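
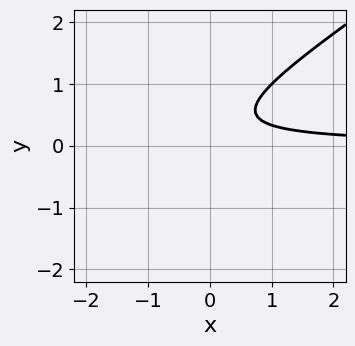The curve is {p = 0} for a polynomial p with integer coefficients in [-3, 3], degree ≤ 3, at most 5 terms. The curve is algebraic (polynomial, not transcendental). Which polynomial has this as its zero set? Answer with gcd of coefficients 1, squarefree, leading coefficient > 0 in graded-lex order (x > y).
1. Degree: no degree-1 curve has this shape, so deg p = 2.
2. Checking where it meets the axes: it misses every integer gridline on the x-axis; no y-intercept at any integer in the box.
3. Putting this together gives p.

2*x*y - 3*y^2 + 2*y - 1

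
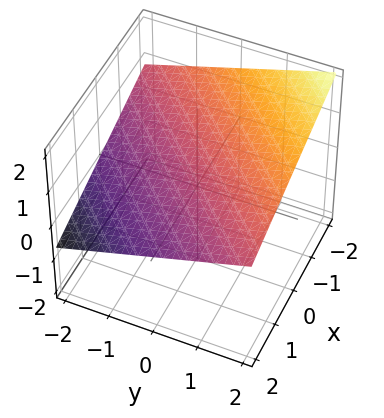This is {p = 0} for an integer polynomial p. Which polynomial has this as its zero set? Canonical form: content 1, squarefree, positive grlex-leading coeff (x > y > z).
x - y + 3*z - 2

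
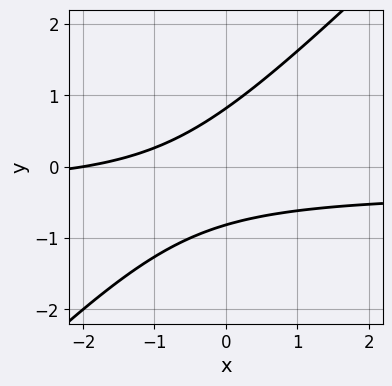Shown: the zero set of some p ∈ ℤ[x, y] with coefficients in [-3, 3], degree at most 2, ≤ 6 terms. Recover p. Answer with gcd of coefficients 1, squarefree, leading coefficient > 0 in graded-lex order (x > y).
First, deg p = 2. No degree-1 curve has this shape.
Next, observable constraints: one x-axis crossing is at x = -2.
Finally, putting this together gives p.

3*x*y - 3*y^2 + x + 2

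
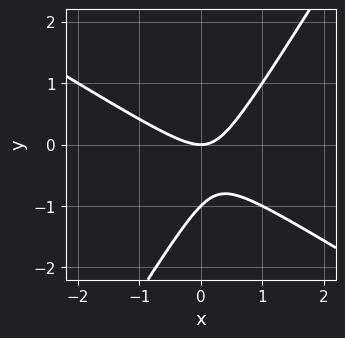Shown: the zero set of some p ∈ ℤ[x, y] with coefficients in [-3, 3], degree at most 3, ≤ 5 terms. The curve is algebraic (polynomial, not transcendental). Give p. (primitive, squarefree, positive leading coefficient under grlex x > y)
The degree is 2 — a generic line meets the curve in up to 2 points.
Observable constraints: it meets the x-axis at x = 0 (among the integer gridlines); the y-axis gridline crossings are at y ∈ {-1, 0}.
These observations pin down the coefficients.

x^2 + x*y - y^2 - y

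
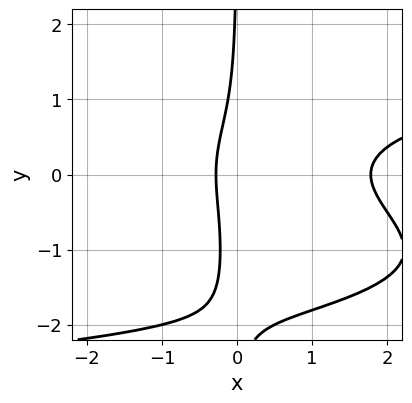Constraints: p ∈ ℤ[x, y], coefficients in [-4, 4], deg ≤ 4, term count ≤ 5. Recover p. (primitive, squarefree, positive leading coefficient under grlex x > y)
First, deg p = 4. The shape is more complex than any degree-3 curve.
Then, from the axis intercepts and sections: no y-intercept at any integer in the box.
Finally, solving for integer coefficients yields p as stated.

2*x*y^3 + 3*x*y^2 - 2*x^2 + 3*x + 1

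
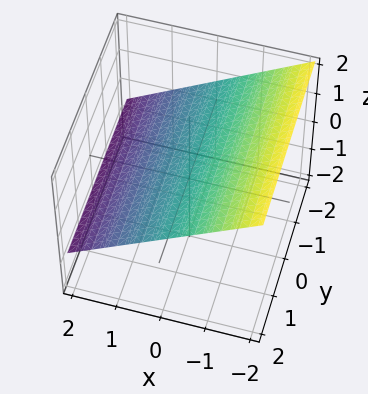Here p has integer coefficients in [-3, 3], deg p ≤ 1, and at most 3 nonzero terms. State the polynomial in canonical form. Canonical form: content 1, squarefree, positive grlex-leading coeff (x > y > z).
2*x + 3*z - 2

1. Degree: the surface is flat (a plane), so deg p = 1.
2. Reading off the gridlines: one x-axis crossing is at x = 1; the surface avoids every integer y-axis point in the box.
3. Solving for integer coefficients yields p as stated.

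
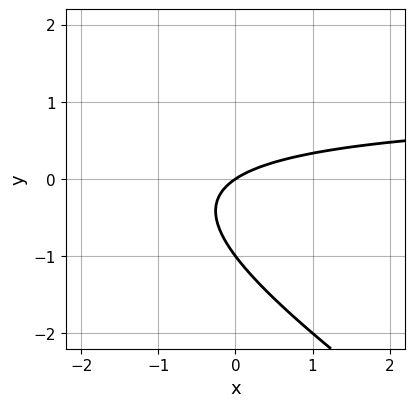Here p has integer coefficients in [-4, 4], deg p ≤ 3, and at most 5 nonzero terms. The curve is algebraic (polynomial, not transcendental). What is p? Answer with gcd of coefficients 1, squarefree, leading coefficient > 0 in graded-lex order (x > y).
deg p = 2.
Observable constraints: it meets the x-axis at x = 0 (among the integer gridlines); the y-axis gridline crossings are at y ∈ {-1, 0}.
Assembling these constraints gives the stated polynomial.

2*x*y + 3*y^2 - 2*x + 3*y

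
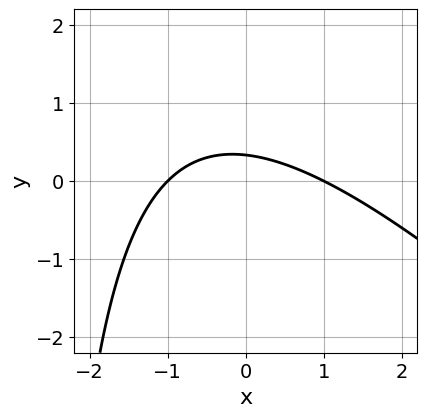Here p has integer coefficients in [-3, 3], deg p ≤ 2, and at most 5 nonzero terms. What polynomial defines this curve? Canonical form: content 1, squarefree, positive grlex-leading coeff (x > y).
x^2 + x*y + 3*y - 1

First, deg p = 2.
Next, from the axis intercepts and sections: the x-axis gridline crossings are at x ∈ {-1, 1}.
Finally, matching integer coefficients to the picture gives p.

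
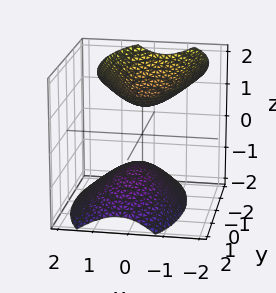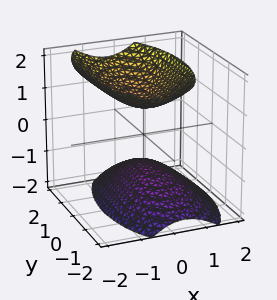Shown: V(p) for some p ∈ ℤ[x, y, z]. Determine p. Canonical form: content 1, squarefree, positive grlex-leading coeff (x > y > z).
There are 2 components. Treating them together as one polynomial.
The degree is 2 — the shape is more complex than any degree-1 surface.
From the axis intercepts and sections: the z-axis gridline crossings are at z ∈ {-1, 1}; no y-intercept at any integer in the box; it misses every integer gridline on the x-axis.
Together with the visible shape, these determine p as stated.

3*x^2 + x*z + y^2 - 2*z^2 + 2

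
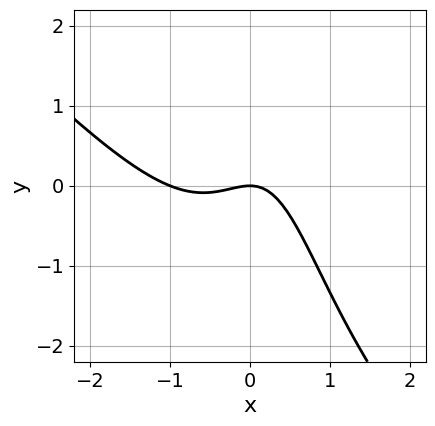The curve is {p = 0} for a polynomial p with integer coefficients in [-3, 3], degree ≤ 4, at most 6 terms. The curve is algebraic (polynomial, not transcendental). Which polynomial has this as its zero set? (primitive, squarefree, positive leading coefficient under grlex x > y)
2*x^3 + 2*x^2*y + 2*x^2 - x*y + 2*y

1. The degree is 3 — the shape is more complex than any degree-2 curve.
2. Checking where it meets the axes: among the integer gridlines, it crosses the x-axis at x ∈ {-1, 0}; it meets the y-axis at y = 0 (among the integer gridlines).
3. These observations pin down the coefficients.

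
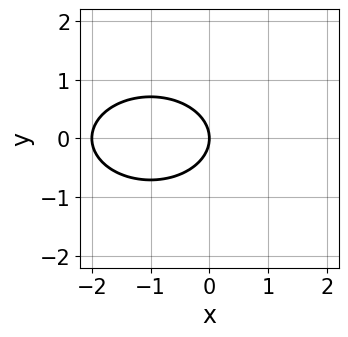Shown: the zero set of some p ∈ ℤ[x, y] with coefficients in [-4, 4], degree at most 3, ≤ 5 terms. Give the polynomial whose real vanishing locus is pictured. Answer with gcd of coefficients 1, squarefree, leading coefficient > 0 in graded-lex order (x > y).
x^2 + 2*y^2 + 2*x

First, deg p = 2. A generic line meets the curve in up to 2 points.
Then, symmetries: the y ↦ −y reflection is a symmetry, so y appears only in even powers.
Then, checking where it meets the axes: one y-axis crossing is at y = 0; the x-axis gridline crossings are at x ∈ {-2, 0}.
Finally, putting this together gives p.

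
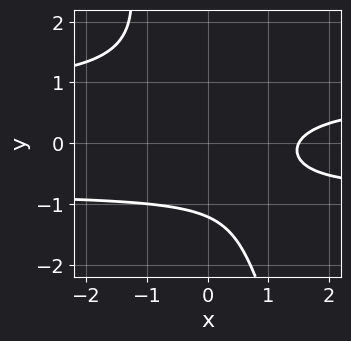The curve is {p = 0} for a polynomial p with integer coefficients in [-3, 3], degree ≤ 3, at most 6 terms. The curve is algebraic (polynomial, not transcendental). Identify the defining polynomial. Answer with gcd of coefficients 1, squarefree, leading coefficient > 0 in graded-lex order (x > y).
3*x*y^2 + y^3 - 2*x + y + 3

(a) Degree: a generic line meets the curve in up to 3 points, so deg p = 3.
(b) Putting this together gives p.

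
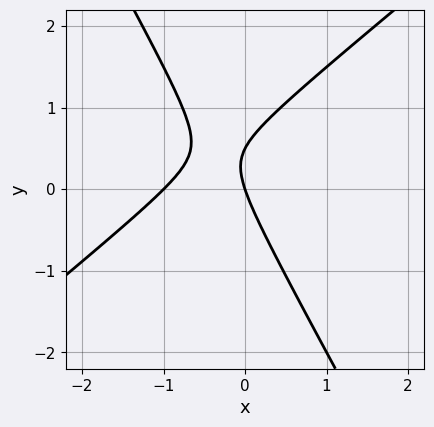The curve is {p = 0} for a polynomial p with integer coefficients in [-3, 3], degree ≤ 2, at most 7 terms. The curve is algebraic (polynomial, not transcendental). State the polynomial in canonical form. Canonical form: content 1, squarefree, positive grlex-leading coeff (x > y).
3*x^2 - 2*x*y - 2*y^2 + 3*x + y

Degree: the shape is more complex than any degree-1 curve, so deg p = 2.
Observable constraints: among the integer gridlines, it crosses the x-axis at x ∈ {-1, 0}; one y-axis crossing is at y = 0.
The integer polynomial consistent with all of this is the stated p.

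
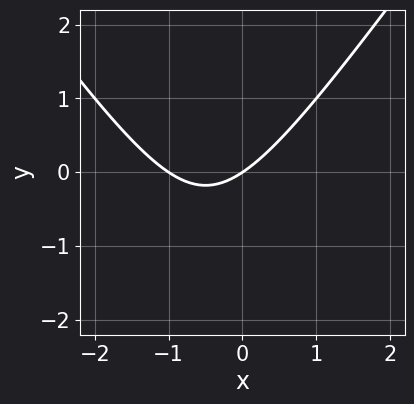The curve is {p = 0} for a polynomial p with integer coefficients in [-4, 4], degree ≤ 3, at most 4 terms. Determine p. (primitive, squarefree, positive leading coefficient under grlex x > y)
1. The degree is 2 — a generic line meets the curve in up to 2 points.
2. Observable constraints: among the integer gridlines, it crosses the x-axis at x ∈ {-1, 0}; it crosses the y-axis at the gridline y = 0.
3. Fitting integer coefficients to these (and the overall shape) gives p.

2*x^2 - y^2 + 2*x - 3*y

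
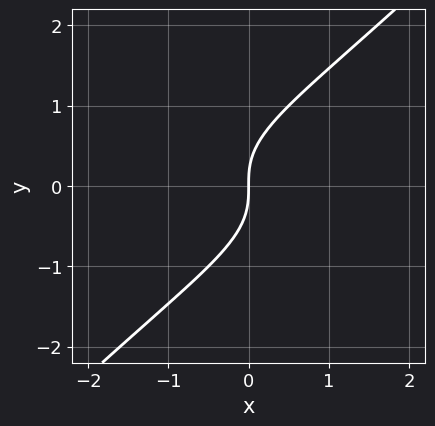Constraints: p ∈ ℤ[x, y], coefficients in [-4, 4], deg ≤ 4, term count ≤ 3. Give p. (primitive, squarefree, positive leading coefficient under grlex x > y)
x*y^2 - y^3 + x

First, degree: no degree-2 curve has this shape, so deg p = 3.
Next, from the visible intercepts: it meets the y-axis at y = 0 (among the integer gridlines); it crosses the x-axis at the gridline x = 0.
Finally, assembling these constraints gives the stated polynomial.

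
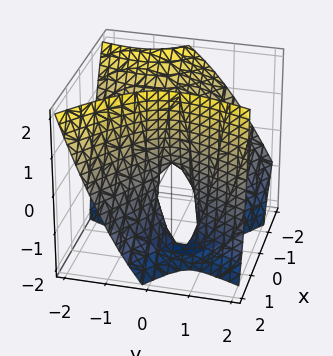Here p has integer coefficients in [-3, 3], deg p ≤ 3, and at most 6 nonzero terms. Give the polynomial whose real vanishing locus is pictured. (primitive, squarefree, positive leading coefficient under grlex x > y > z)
3*x^2 + 3*x*y + 3*x*z - 2*y^2 - z

The degree is 2 — a generic line meets the surface in up to 2 points.
From the axis intercepts and sections: it crosses the y-axis at the gridline y = 0; it meets the x-axis at x = 0 (among the integer gridlines); it meets the z-axis at z = 0 (among the integer gridlines).
The integer polynomial consistent with all of this is the stated p.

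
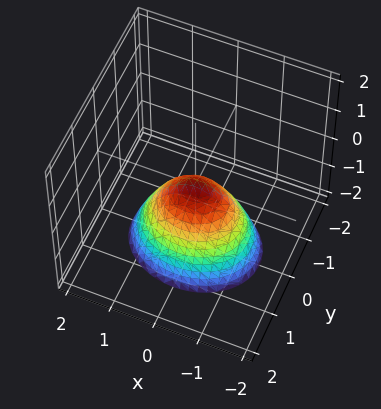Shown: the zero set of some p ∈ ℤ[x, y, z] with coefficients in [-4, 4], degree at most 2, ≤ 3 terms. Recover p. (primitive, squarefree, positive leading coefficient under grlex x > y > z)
2*x^2 + 3*y^2 + 2*z

deg p = 2. A single bowl opening along one axis; a quadric.
Symmetries: the y ↦ −y reflection is a symmetry, so y appears only in even powers; it's symmetric under x → −x, forcing even powers of x.
Reading off the gridlines: it meets the x-axis at x = 0 (among the integer gridlines); it crosses the y-axis at the gridline y = 0; one z-axis crossing is at z = 0.
Putting this together gives p.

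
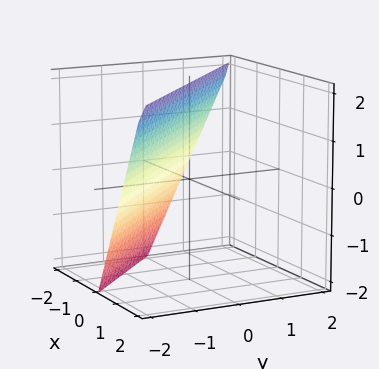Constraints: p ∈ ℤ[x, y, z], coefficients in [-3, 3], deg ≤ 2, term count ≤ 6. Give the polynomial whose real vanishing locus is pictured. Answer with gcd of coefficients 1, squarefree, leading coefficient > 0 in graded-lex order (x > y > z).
deg p = 1. The surface is flat (a plane).
From the visible intercepts: it crosses the x-axis at the gridline x = -1; it meets the y-axis at y = -1 (among the integer gridlines); one z-axis crossing is at z = 2.
Assembling these constraints gives the stated polynomial.

2*x + 2*y - z + 2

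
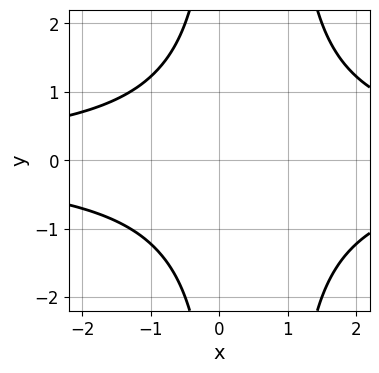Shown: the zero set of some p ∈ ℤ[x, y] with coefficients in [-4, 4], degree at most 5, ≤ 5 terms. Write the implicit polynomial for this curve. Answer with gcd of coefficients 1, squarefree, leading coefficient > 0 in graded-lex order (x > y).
x^2*y^2 - x*y^2 - 3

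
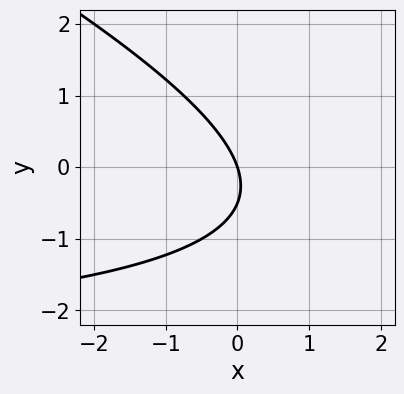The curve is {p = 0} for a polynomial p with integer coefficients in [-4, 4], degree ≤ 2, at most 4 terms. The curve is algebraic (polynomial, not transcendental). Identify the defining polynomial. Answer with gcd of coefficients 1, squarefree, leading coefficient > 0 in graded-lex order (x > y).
x*y + 2*y^2 + 3*x + y

(a) The degree is 2 — a generic line meets the curve in up to 2 points.
(b) Against the integer gridlines: one x-axis crossing is at x = 0; it meets the y-axis at y = 0 (among the integer gridlines).
(c) Solving for integer coefficients yields p as stated.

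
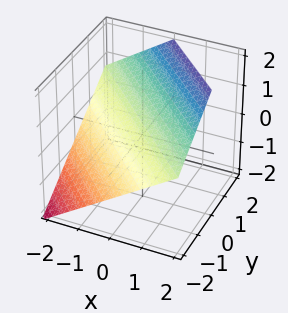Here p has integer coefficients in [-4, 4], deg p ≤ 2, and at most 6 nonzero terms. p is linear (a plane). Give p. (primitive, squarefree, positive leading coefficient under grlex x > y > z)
Degree: the surface is flat (a plane), so deg p = 1.
Observable constraints: one x-axis crossing is at x = -1; it crosses the y-axis at the gridline y = -1.
Fitting integer coefficients to these (and the overall shape) gives p.

2*x + 2*y - 3*z + 2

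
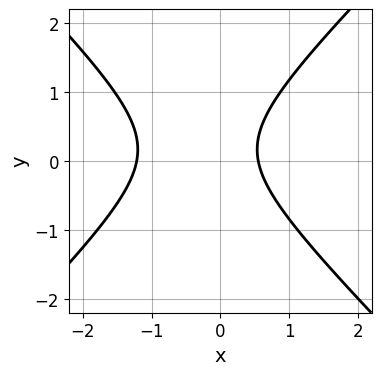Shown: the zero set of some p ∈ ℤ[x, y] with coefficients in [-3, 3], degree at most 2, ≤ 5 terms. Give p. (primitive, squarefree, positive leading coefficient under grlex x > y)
3*x^2 - 3*y^2 + 2*x + y - 2

First, deg p = 2.
Next, from the visible intercepts: it misses every integer gridline on the y-axis.
Finally, fitting integer coefficients to these (and the overall shape) gives p.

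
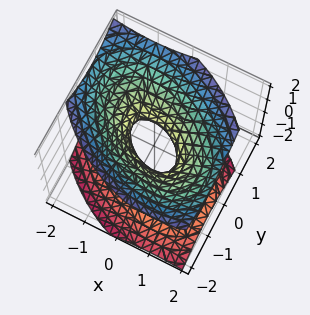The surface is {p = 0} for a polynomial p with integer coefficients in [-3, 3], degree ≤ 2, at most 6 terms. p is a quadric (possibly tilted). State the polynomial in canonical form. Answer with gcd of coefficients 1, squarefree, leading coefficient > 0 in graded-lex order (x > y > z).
2*x^2 + 2*x*y + 3*y^2 - 3*z^2 - 1

The degree is 2 — the shape is more complex than any degree-1 surface.
Reading off the gridlines: the surface avoids every integer z-axis point in the box.
Matching integer coefficients to the picture gives p.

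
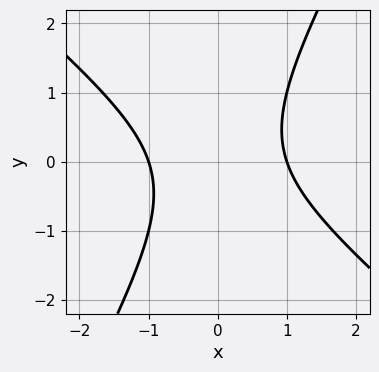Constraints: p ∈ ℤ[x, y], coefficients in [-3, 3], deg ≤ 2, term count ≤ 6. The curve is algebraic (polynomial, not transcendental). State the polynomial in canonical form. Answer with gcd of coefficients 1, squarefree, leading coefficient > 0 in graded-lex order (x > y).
The degree is 2 — a generic line meets the curve in up to 2 points.
Against the integer gridlines: the curve avoids every integer y-axis point in the box; the x-axis gridline crossings are at x ∈ {-1, 1}.
Solving for integer coefficients yields p as stated.

3*x^2 + 2*x*y - 2*y^2 - 3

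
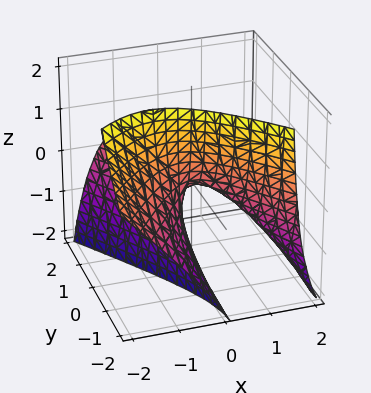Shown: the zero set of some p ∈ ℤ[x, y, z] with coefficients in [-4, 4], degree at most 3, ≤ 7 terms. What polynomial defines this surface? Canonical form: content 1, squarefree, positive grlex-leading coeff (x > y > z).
First, the degree is 2 — the shape is more complex than any degree-1 surface.
Next, checking where it meets the axes: it meets the y-axis at y = 0 (among the integer gridlines); it meets the x-axis at x = 0 (among the integer gridlines); one z-axis crossing is at z = 0.
Finally, solving for integer coefficients yields p as stated.

2*x^2 + 2*x*z - y^2 + 2*y*z + 2*z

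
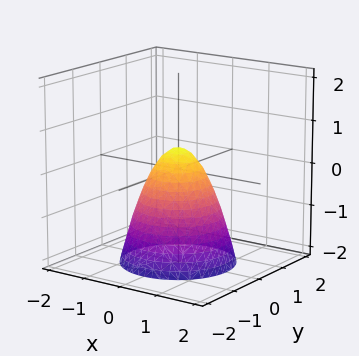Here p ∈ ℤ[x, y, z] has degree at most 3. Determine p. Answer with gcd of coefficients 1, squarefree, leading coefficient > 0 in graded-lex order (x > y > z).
3*x^2 + 3*y^2 + 2*z - 1

1. Degree: no degree-1 surface has this shape, so deg p = 2.
2. Symmetry: every cross-section ⟂ z is a circle, so x, y appear only via x² + y².
3. From the visible intercepts: a circular section at z = 0 has radius between 0 and 1.
4. The integer polynomial consistent with all of this is the stated p.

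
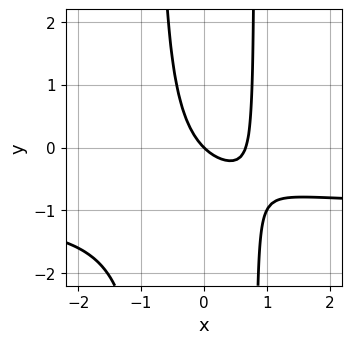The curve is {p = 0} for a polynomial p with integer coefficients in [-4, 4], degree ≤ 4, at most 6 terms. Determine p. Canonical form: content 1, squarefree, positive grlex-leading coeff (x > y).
1. The degree is 3 — the shape is more complex than any degree-2 curve.
2. Observable constraints: it meets the x-axis at x = 0 (among the integer gridlines); it crosses the y-axis at the gridline y = 0.
3. The integer polynomial consistent with all of this is the stated p.

3*x^2*y + 3*x^2 - 2*x - 2*y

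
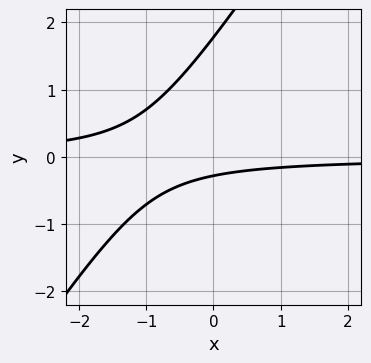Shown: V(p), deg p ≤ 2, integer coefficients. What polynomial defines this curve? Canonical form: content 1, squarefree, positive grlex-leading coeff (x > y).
3*x*y - 2*y^2 + 3*y + 1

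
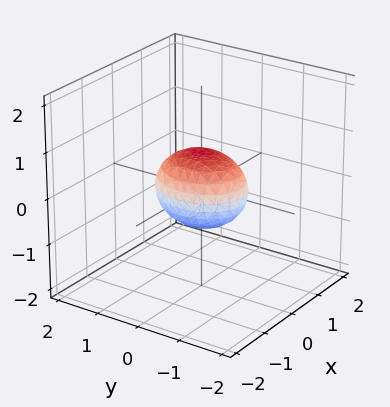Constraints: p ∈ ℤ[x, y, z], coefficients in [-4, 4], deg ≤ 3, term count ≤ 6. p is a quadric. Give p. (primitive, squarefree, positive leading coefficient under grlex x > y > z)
3*x^2 + 2*y^2 + 3*z^2 - 2

1. deg p = 2. Bounded and convex; a quadric.
2. Symmetries: it's symmetric under z → −z, forcing even powers of z; mirror symmetry y ↦ −y ⇒ only even powers of y; mirror symmetry x ↦ −x ⇒ only even powers of x.
3. From the visible intercepts: among the integer gridlines, it crosses the y-axis at y ∈ {-1, 1}.
4. Putting this together gives p.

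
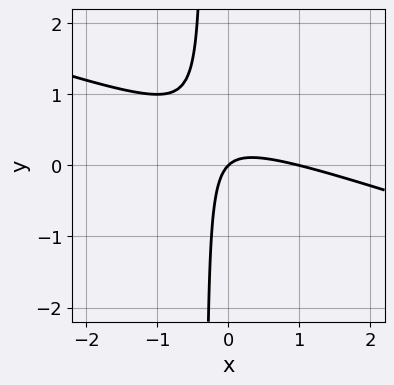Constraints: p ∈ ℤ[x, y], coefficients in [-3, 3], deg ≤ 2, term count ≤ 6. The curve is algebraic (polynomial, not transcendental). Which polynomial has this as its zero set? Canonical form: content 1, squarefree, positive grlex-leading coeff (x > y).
x^2 + 3*x*y - x + y

1. deg p = 2.
2. Observable constraints: one y-axis crossing is at y = 0; the x-axis gridline crossings are at x ∈ {0, 1}.
3. These observations pin down the coefficients.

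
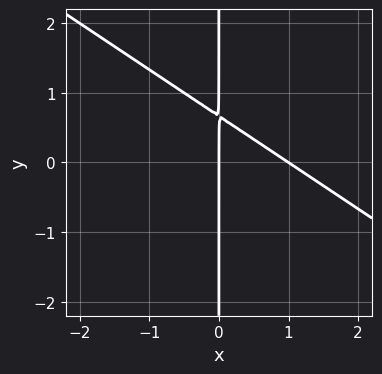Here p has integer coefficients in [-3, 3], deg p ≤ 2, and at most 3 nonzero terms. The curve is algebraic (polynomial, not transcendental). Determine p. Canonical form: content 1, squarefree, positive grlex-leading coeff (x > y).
2*x^2 + 3*x*y - 2*x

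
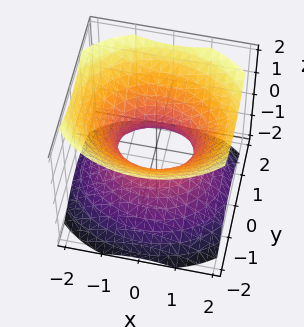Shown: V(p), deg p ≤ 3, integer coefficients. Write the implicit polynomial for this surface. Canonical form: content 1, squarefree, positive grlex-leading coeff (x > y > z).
(a) The degree is 2 — one connected sheet with a waist; a quadric.
(b) Symmetries: it's symmetric under z → −z, forcing even powers of z; it's symmetric under x → −x, forcing even powers of x; the y ↦ −y reflection is a symmetry, so y appears only in even powers.
(c) Against the integer gridlines: among the integer gridlines, it crosses the x-axis at x ∈ {-1, 1}; it misses every integer gridline on the z-axis.
(d) Fitting integer coefficients to these (and the overall shape) gives p.

2*x^2 + 3*y^2 - 3*z^2 - 2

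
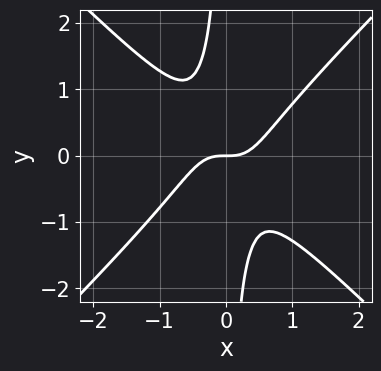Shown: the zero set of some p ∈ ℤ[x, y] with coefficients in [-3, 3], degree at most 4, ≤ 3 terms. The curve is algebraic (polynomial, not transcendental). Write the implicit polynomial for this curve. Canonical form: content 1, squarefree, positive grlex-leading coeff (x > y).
2*x^3 - 2*x*y^2 - y

(a) deg p = 3.
(b) From the axis intercepts and sections: one x-axis crossing is at x = 0; it crosses the y-axis at the gridline y = 0.
(c) These observations pin down the coefficients.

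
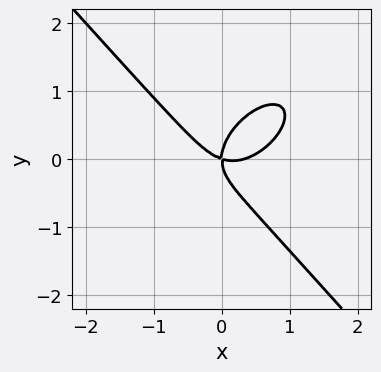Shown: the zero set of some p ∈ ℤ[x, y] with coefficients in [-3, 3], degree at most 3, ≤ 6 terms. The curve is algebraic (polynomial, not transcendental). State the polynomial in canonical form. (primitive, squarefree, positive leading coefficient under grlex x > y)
3*x^3 - x^2*y + 3*y^3 - x^2 - 3*x*y

1. The degree is 3 — no degree-2 curve has this shape.
2. Checking where it meets the axes: it crosses the y-axis at the gridline y = 0; it meets the x-axis at x = 0 (among the integer gridlines).
3. These observations pin down the coefficients.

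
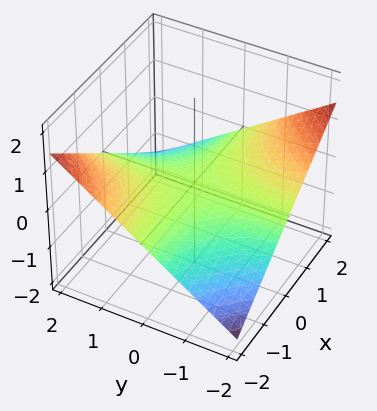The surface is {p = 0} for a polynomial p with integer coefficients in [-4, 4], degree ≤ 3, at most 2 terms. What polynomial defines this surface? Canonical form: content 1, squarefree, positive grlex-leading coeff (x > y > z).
x*y + 3*z

First, the degree is 2 — a saddle surface; a quadric.
Next, reading off the gridlines: every point of the x-axis in the box is on the surface; one z-axis crossing is at z = 0; every point of the y-axis in the box is on the surface.
Finally, the integer polynomial consistent with all of this is the stated p.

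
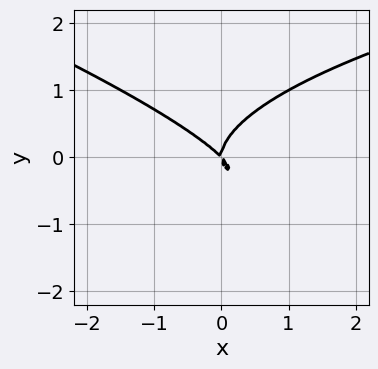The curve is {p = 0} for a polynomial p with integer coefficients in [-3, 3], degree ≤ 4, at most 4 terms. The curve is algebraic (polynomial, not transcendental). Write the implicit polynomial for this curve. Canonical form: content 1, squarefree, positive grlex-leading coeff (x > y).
1. Degree: the shape is more complex than any degree-2 curve, so deg p = 3.
2. Observable constraints: it crosses the y-axis at the gridline y = 0; one x-axis crossing is at x = 0.
3. The integer polynomial consistent with all of this is the stated p.

x*y^2 + 3*y^3 - 2*x^2 - 2*x*y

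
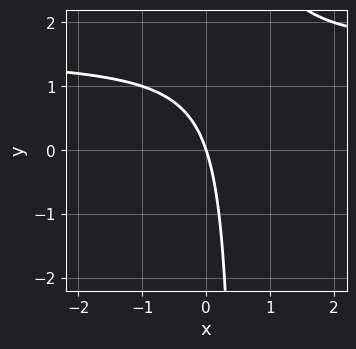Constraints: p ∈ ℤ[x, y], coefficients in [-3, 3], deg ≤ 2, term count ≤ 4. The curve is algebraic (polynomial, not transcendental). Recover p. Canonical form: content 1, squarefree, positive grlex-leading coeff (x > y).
The degree is 2 — a generic line meets the curve in up to 2 points.
Checking where it meets the axes: one x-axis crossing is at x = 0; it meets the y-axis at y = 0 (among the integer gridlines).
Assembling these constraints gives the stated polynomial.

2*x*y - 3*x - y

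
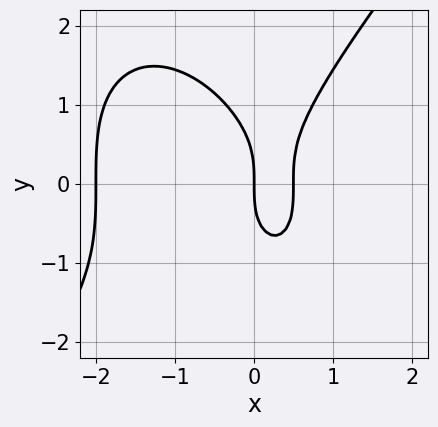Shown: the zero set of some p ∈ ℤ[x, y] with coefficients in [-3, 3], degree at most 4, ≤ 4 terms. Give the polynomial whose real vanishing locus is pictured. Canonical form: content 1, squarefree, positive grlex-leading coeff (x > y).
2*x^3 - y^3 + 3*x^2 - 2*x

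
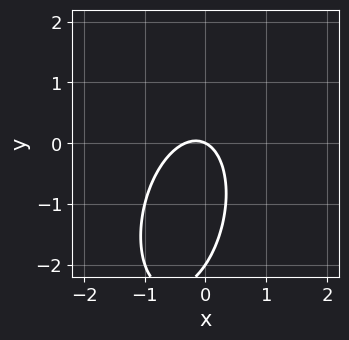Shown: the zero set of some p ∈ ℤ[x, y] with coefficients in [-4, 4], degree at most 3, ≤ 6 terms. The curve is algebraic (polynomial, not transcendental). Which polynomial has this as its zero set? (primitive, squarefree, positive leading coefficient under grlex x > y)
3*x^2 - x*y + y^2 + x + 2*y

First, deg p = 2. No degree-1 curve has this shape.
Next, reading off the gridlines: among the integer gridlines, it crosses the y-axis at y ∈ {-2, 0}; one x-axis crossing is at x = 0.
Finally, these observations pin down the coefficients.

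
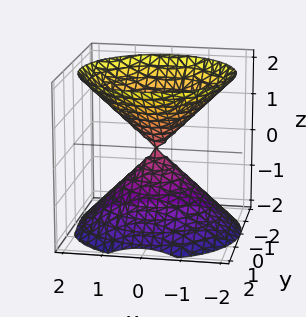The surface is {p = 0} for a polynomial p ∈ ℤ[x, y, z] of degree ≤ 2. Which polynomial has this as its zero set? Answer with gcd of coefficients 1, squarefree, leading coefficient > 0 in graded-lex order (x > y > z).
x^2 + y^2 - z^2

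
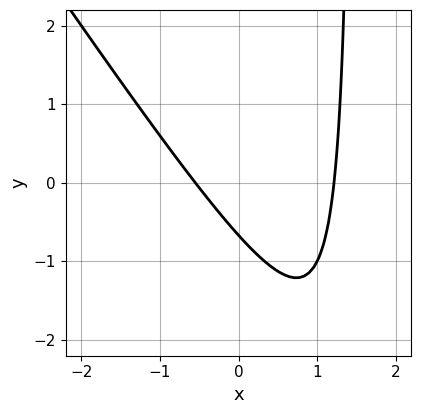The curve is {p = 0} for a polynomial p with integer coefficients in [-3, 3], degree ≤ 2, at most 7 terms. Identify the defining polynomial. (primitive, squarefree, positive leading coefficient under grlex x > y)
3*x^2 + 2*x*y - 2*x - 3*y - 2

First, deg p = 2. The shape is more complex than any degree-1 curve.
Finally, putting this together gives p.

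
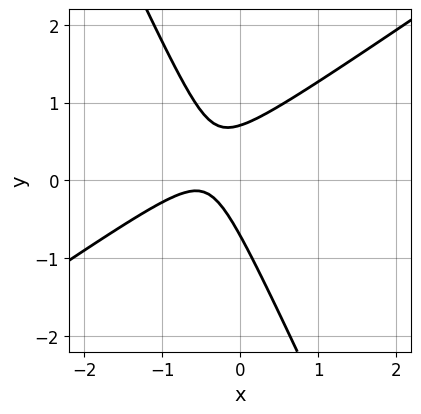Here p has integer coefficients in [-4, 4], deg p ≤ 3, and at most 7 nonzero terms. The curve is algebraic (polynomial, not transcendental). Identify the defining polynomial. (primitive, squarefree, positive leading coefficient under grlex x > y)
3*x^2 - 3*x*y - 2*y^2 + 3*x + 1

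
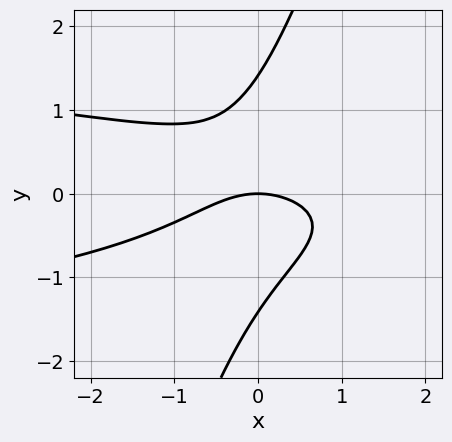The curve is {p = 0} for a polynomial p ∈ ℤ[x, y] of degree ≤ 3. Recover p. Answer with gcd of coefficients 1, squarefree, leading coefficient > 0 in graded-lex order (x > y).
1. deg p = 3. The shape is more complex than any degree-2 curve.
2. Reading off the gridlines: one x-axis crossing is at x = 0; one y-axis crossing is at y = 0.
3. Fitting integer coefficients to these (and the overall shape) gives p.

3*x*y^2 - y^3 + x^2 + 2*y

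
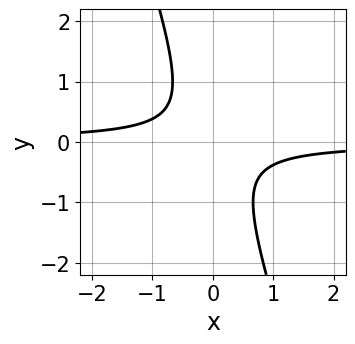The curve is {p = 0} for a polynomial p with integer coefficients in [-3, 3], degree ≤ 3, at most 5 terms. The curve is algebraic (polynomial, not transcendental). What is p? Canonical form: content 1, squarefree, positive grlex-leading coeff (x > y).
(a) Degree: no degree-1 curve has this shape, so deg p = 2.
(b) From the visible intercepts: no y-intercept at any integer in the box; it misses every integer gridline on the x-axis.
(c) Matching integer coefficients to the picture gives p.

3*x*y + y^2 + 1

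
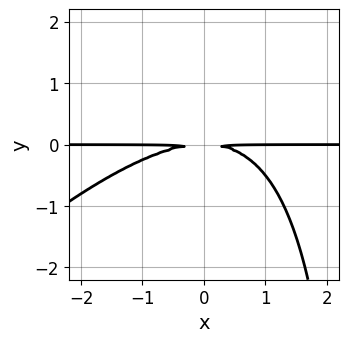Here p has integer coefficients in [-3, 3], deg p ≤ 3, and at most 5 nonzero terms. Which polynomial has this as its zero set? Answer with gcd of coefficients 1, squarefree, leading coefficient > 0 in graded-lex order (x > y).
x^2*y - x*y^2 + 3*y^2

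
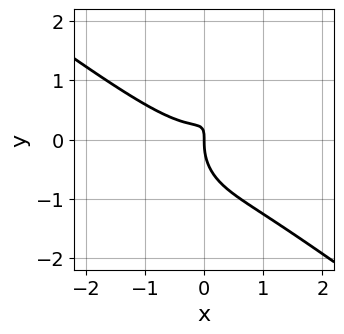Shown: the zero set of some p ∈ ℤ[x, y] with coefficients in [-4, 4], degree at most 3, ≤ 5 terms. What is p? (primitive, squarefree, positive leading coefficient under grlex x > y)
3*x^3 + 3*x^2*y + 2*y^3 - 3*x*y + x

First, deg p = 3. The shape is more complex than any degree-2 curve.
Next, reading off the gridlines: it crosses the y-axis at the gridline y = 0; it crosses the x-axis at the gridline x = 0.
Finally, fitting integer coefficients to these (and the overall shape) gives p.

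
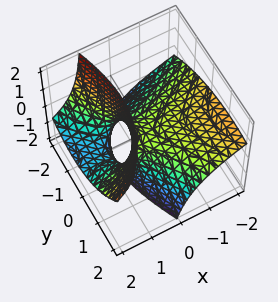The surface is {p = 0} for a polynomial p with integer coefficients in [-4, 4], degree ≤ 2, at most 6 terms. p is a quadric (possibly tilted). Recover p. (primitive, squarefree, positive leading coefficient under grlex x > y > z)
x^2 - x*y + 3*x*z - y^2 - 2*z

First, deg p = 2. The shape is more complex than any degree-1 surface.
Then, against the integer gridlines: one x-axis crossing is at x = 0; one z-axis crossing is at z = 0.
Finally, the integer polynomial consistent with all of this is the stated p.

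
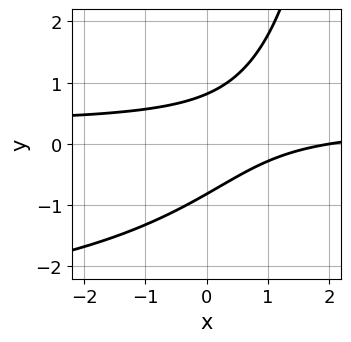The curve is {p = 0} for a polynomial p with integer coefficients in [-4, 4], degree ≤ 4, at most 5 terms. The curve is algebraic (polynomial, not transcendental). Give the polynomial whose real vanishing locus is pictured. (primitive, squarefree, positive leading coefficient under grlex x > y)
x*y^2 + 3*x*y - 3*y^2 - x + 2

1. deg p = 3. A generic line meets the curve in up to 3 points.
2. Against the integer gridlines: it crosses the x-axis at the gridline x = 2.
3. Together with the visible shape, these determine p as stated.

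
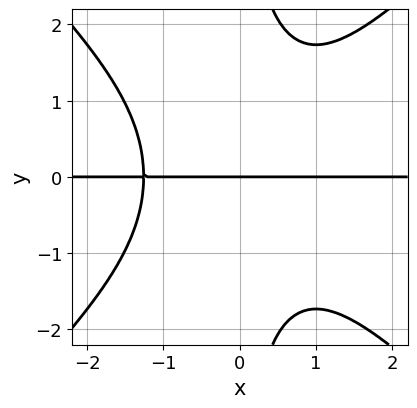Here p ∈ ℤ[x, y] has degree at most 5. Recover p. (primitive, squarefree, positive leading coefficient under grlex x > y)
First, deg p = 4. No degree-3 curve has this shape.
Then, checking where it meets the axes: it meets the y-axis at y = 0 (among the integer gridlines); the visible x-axis segment lies entirely on the curve.
Finally, fitting integer coefficients to these (and the overall shape) gives p.

x^3*y - x*y^3 + 2*y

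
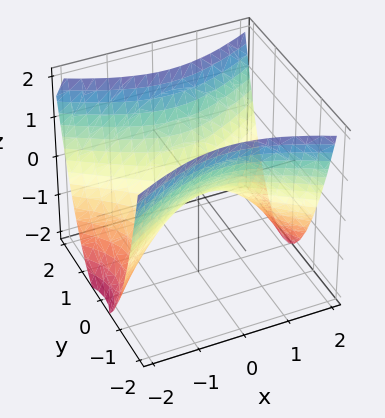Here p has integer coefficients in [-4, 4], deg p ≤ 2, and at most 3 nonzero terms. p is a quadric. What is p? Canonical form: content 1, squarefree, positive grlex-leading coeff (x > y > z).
(a) The degree is 2 — a hyperbolic paraboloid; a quadric.
(b) Symmetries: the y ↦ −y reflection is a symmetry, so y appears only in even powers; mirror symmetry x ↦ −x ⇒ only even powers of x.
(c) Checking where it meets the axes: it meets the x-axis at x = 0 (among the integer gridlines); one z-axis crossing is at z = 0; it crosses the y-axis at the gridline y = 0.
(d) Putting this together gives p.

x^2 - 2*y^2 + 2*z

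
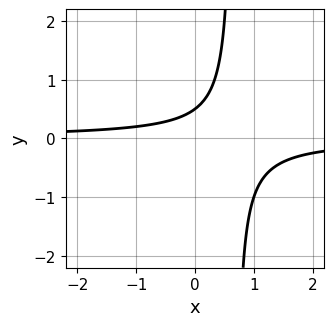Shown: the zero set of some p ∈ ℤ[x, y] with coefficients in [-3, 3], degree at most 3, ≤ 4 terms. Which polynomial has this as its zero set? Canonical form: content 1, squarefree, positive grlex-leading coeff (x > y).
(a) Degree: a generic line meets the curve in up to 2 points, so deg p = 2.
(b) Observable constraints: the curve avoids every integer x-axis point in the box.
(c) Fitting integer coefficients to these (and the overall shape) gives p.

3*x*y - 2*y + 1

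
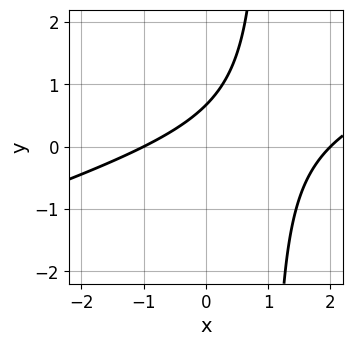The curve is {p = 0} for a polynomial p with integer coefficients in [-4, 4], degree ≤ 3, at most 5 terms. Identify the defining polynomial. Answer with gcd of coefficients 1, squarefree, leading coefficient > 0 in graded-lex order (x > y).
x^2 - 3*x*y - x + 3*y - 2

deg p = 2. A generic line meets the curve in up to 2 points.
From the axis intercepts and sections: the x-axis gridline crossings are at x ∈ {-1, 2}.
Together with the visible shape, these determine p as stated.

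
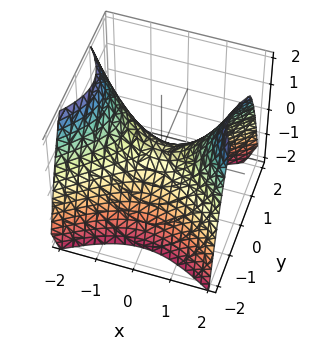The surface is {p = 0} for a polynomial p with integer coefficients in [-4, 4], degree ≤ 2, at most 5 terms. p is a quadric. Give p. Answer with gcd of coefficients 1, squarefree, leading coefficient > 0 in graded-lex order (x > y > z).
First, the degree is 2 — a hyperbolic paraboloid; a quadric.
Next, symmetries: the x ↦ −x reflection is a symmetry, so x appears only in even powers; mirror symmetry y ↦ −y ⇒ only even powers of y.
Then, checking where it meets the axes: it meets the z-axis at z = 0 (among the integer gridlines); it crosses the y-axis at the gridline y = 0; one x-axis crossing is at x = 0.
Finally, these observations pin down the coefficients.

2*x^2 - 3*y^2 - 3*z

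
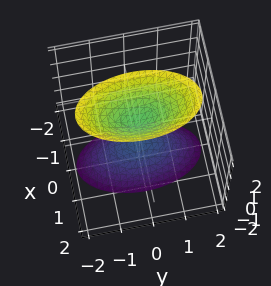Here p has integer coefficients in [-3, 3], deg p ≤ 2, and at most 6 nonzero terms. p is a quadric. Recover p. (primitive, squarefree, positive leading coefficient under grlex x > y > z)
3*x^2 + y^2 - z^2 + 1

(a) I count 2 distinct pieces. Treating them together as one polynomial.
(b) deg p = 2. Two sheets facing apart; a quadric.
(c) Symmetries: the y ↦ −y reflection is a symmetry, so y appears only in even powers; mirror symmetry x ↦ −x ⇒ only even powers of x; it's symmetric under z → −z, forcing even powers of z.
(d) From the axis intercepts and sections: no x-intercept at any integer in the box; it misses every integer gridline on the y-axis; among the integer gridlines, it crosses the z-axis at z ∈ {-1, 1}.
(e) Assembling these constraints gives the stated polynomial.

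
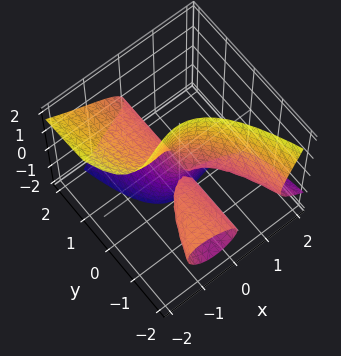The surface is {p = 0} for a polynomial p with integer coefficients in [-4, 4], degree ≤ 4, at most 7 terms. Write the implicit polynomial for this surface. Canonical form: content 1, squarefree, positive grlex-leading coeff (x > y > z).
1. The picture has 2 separate pieces.
2. deg p = 3.
3. Observable constraints: it meets the x-axis at x = 0 (among the integer gridlines); the visible y-axis segment lies entirely on the surface; every point of the z-axis in the box is on the surface.
4. These observations pin down the coefficients.

3*x^3 + 3*x^2*z + 3*y*z^2 + 3*x*y + x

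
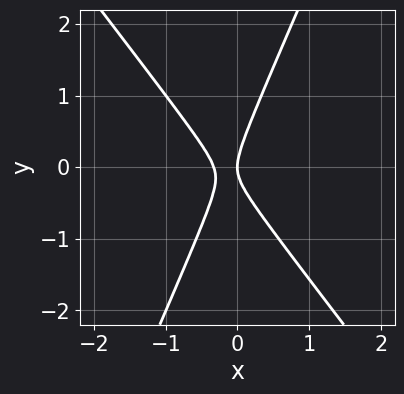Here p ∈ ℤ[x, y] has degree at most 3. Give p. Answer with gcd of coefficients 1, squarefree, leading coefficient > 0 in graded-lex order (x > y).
First, the degree is 2 — the shape is more complex than any degree-1 curve.
Then, from the visible intercepts: one y-axis crossing is at y = 0; it crosses the x-axis at the gridline x = 0.
Finally, together with the visible shape, these determine p as stated.

3*x^2 + x*y - y^2 + x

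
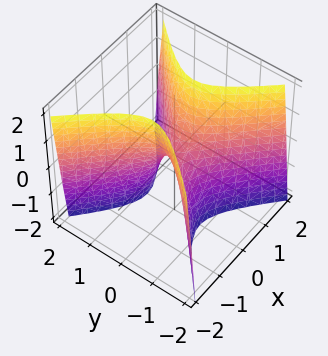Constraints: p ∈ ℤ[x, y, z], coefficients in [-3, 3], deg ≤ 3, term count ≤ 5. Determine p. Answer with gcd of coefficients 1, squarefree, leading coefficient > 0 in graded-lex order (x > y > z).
3*x^2 - 3*y^2 - z

1. The degree is 2 — a saddle surface; a quadric.
2. Symmetries: it's symmetric under y → −y, forcing even powers of y; it's symmetric under x → −x, forcing even powers of x.
3. Reading off the gridlines: one y-axis crossing is at y = 0; it crosses the z-axis at the gridline z = 0; one x-axis crossing is at x = 0.
4. Putting this together gives p.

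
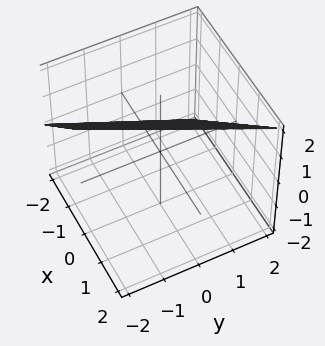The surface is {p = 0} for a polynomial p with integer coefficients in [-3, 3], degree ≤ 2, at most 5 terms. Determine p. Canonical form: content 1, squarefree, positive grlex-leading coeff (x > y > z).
First, degree: every cross-section is a straight line — this is a plane, so deg p = 1.
Then, checking where it meets the axes: one z-axis crossing is at z = 1; one x-axis crossing is at x = -1; it meets the y-axis at y = 2 (among the integer gridlines).
Finally, assembling these constraints gives the stated polynomial.

2*x - y - 2*z + 2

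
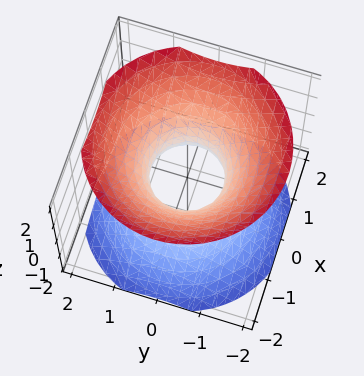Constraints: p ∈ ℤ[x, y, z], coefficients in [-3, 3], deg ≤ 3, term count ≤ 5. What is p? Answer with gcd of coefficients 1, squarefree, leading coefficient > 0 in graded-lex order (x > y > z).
3*x^2 + 3*y^2 - 3*z^2 - 2

deg p = 2.
Symmetries: the z-axis is an axis of rotation, so x and y enter only as x² + y²; the z ↦ −z reflection is a symmetry, so z appears only in even powers.
From the visible intercepts: a circular section at z = 0 has radius between 0 and 1; no z-intercept at any integer in the box.
Solving for integer coefficients yields p as stated.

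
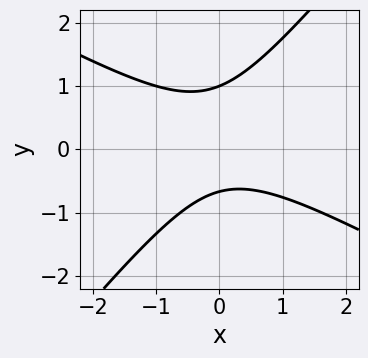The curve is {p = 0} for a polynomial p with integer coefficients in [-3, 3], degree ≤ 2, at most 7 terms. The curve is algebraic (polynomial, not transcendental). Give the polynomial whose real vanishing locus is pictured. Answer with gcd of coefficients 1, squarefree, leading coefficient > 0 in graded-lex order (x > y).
(a) Degree: a generic line meets the curve in up to 2 points, so deg p = 2.
(b) From the axis intercepts and sections: it misses every integer gridline on the x-axis; it meets the y-axis at y = 1 (among the integer gridlines).
(c) Putting this together gives p.

2*x^2 + 2*x*y - 3*y^2 + y + 2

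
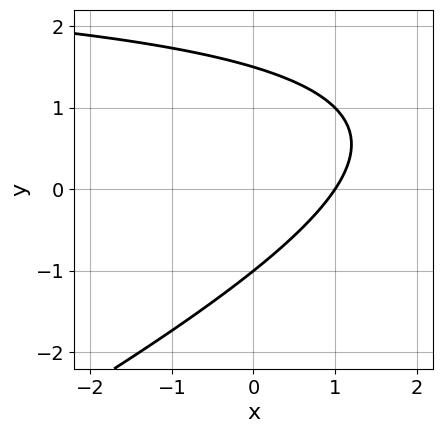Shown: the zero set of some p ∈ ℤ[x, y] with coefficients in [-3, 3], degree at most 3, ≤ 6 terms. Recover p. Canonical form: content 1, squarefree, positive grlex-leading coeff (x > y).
First, deg p = 2.
Next, checking where it meets the axes: it crosses the y-axis at the gridline y = -1; one x-axis crossing is at x = 1.
Finally, fitting integer coefficients to these (and the overall shape) gives p.

x*y - 2*y^2 - 3*x + y + 3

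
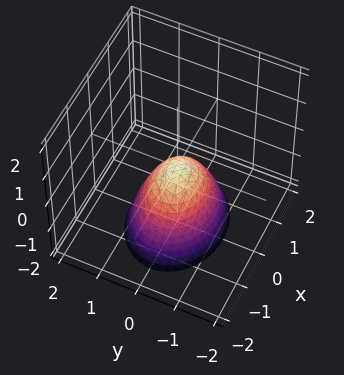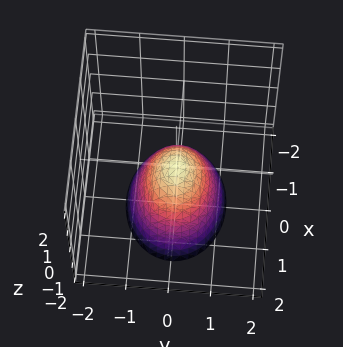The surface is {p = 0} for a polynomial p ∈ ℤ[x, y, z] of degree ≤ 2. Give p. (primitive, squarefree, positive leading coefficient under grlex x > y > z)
2*x^2 + 3*y^2 + 2*z

(a) Degree: a paraboloid; a quadric, so deg p = 2.
(b) Symmetries: mirror symmetry y ↦ −y ⇒ only even powers of y; it's symmetric under x → −x, forcing even powers of x.
(c) Checking where it meets the axes: one y-axis crossing is at y = 0; one x-axis crossing is at x = 0.
(d) Together with the visible shape, these determine p as stated.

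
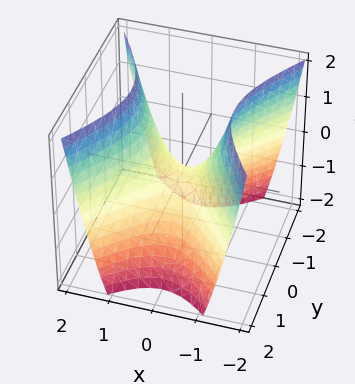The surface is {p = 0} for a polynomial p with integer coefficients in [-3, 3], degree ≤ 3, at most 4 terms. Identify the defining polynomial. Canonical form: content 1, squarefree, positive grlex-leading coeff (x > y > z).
3*x^2 - 2*y^2 - 2*z

First, the degree is 2 — a hyperbolic paraboloid; a quadric.
Then, symmetries: mirror symmetry y ↦ −y ⇒ only even powers of y; the x ↦ −x reflection is a symmetry, so x appears only in even powers.
Then, reading off the gridlines: it meets the y-axis at y = 0 (among the integer gridlines); it crosses the z-axis at the gridline z = 0.
Finally, matching integer coefficients to the picture gives p.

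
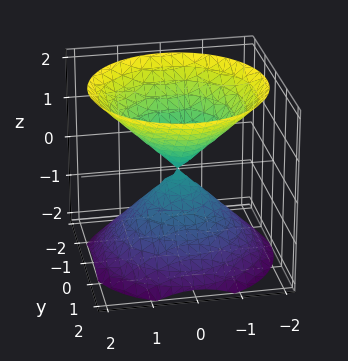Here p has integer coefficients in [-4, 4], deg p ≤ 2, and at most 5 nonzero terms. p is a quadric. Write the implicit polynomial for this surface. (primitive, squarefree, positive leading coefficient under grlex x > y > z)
x^2 + y^2 - z^2

First, I count 2 distinct pieces. Treating them together as one polynomial.
Next, deg p = 2. A double cone through the origin; a quadric.
Next, symmetries: the surface is invariant under rotation about z: p = q(x² + y², z); it's symmetric under z → −z, forcing even powers of z.
Next, observable constraints: a circular section at z = -1 has radius exactly 1; it crosses the x-axis at the gridline x = 0.
Finally, these observations pin down the coefficients.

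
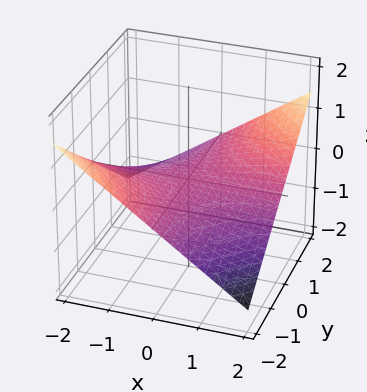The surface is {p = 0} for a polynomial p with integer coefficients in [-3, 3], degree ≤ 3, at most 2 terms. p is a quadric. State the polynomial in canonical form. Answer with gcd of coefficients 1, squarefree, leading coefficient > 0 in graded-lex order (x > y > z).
The degree is 2 — a hyperbolic paraboloid; a quadric.
From the visible intercepts: the visible x-axis segment lies entirely on the surface; it meets the z-axis at z = 0 (among the integer gridlines); the visible y-axis segment lies entirely on the surface.
Putting this together gives p.

x*y - 3*z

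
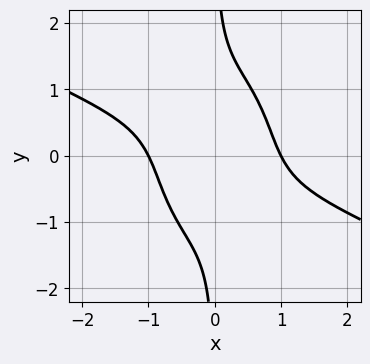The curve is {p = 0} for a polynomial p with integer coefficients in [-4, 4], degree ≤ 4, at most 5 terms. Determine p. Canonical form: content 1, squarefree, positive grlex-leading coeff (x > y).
1. Degree: a generic line meets the curve in up to 4 points, so deg p = 4.
2. From the visible intercepts: it misses every integer gridline on the y-axis; among the integer gridlines, it crosses the x-axis at x ∈ {-1, 1}.
3. Assembling these constraints gives the stated polynomial.

x^4 + 2*x^3*y + x*y^3 - 1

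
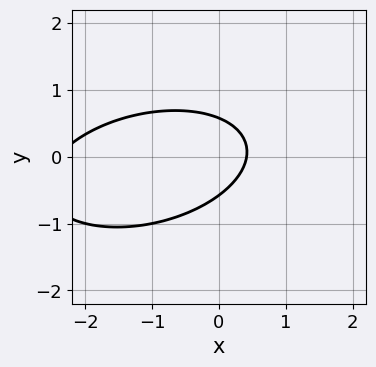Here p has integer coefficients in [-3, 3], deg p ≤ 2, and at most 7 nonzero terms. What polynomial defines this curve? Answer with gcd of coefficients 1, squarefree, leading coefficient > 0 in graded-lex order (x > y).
1. Degree: the shape is more complex than any degree-1 curve, so deg p = 2.
2. Matching integer coefficients to the picture gives p.

x^2 - x*y + 3*y^2 + 2*x - 1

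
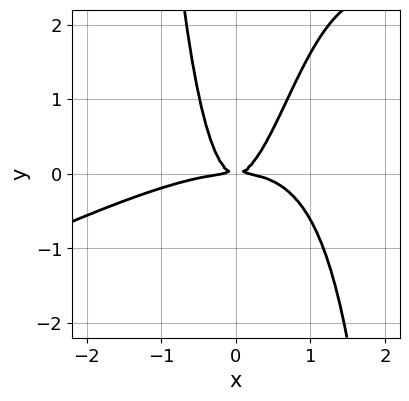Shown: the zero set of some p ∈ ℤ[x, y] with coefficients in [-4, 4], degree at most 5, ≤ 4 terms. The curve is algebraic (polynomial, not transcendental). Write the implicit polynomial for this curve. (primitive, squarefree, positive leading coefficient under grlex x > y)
x^4 - 2*x^3*y + 3*x^2*y - y^2

1. Degree: the shape is more complex than any degree-3 curve, so deg p = 4.
2. Reading off the gridlines: it crosses the x-axis at the gridline x = 0; it meets the y-axis at y = 0 (among the integer gridlines).
3. Solving for integer coefficients yields p as stated.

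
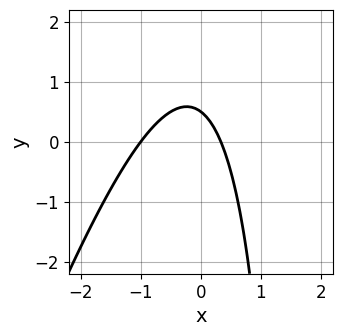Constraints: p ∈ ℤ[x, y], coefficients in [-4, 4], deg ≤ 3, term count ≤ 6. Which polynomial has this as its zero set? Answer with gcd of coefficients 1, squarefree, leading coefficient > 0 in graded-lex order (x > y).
3*x^2 - x*y + 2*x + 2*y - 1

First, degree: a generic line meets the curve in up to 2 points, so deg p = 2.
Then, from the axis intercepts and sections: one x-axis crossing is at x = -1.
Finally, the integer polynomial consistent with all of this is the stated p.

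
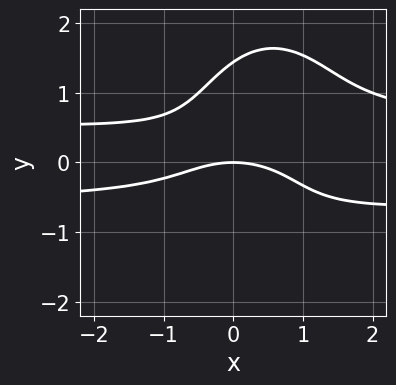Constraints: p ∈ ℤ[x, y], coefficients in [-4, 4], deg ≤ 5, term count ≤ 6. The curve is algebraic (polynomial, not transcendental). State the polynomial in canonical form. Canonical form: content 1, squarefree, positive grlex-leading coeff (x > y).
3*x^2*y^2 + y^4 - 3*x*y^2 - x^2 - 3*y

First, the degree is 4 — a generic line meets the curve in up to 4 points.
Next, observable constraints: it meets the x-axis at x = 0 (among the integer gridlines); it meets the y-axis at y = 0 (among the integer gridlines).
Finally, the integer polynomial consistent with all of this is the stated p.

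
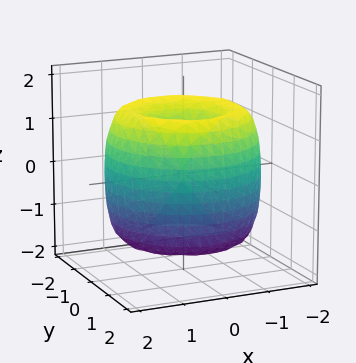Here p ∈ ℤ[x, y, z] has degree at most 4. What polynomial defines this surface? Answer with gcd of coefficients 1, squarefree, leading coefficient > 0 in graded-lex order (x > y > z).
x^4 + 2*x^2*y^2 + y^4 - 3*x^2 - 3*y^2 + z^2

1. Degree: the shape is more complex than any degree-3 surface, so deg p = 4.
2. Symmetry: the surface is invariant under rotation about z: p = q(x² + y², z).
3. Checking where it meets the axes: a circular section at z = 1 has radius between 0 and 1; it meets the x-axis at x = 0 (among the integer gridlines); one z-axis crossing is at z = 0.
4. The integer polynomial consistent with all of this is the stated p.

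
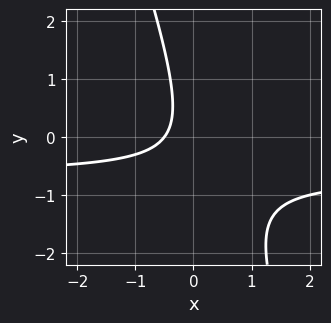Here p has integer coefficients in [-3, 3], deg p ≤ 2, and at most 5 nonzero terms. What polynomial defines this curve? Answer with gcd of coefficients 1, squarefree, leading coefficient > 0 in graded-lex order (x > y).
(a) Degree: a generic line meets the curve in up to 2 points, so deg p = 2.
(b) Against the integer gridlines: it misses every integer gridline on the y-axis.
(c) The integer polynomial consistent with all of this is the stated p.

3*x*y + y^2 + 2*x + 1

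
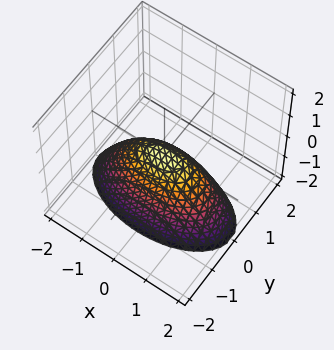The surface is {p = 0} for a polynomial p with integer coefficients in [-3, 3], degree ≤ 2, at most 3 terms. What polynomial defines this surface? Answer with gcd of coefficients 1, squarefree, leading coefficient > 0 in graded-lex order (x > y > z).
First, deg p = 2. A single bowl opening along one axis; a quadric.
Next, symmetries: the x ↦ −x reflection is a symmetry, so x appears only in even powers; mirror symmetry y ↦ −y ⇒ only even powers of y.
Then, checking where it meets the axes: it crosses the x-axis at the gridline x = 0; it crosses the z-axis at the gridline z = 0; it meets the y-axis at y = 0 (among the integer gridlines).
Finally, solving for integer coefficients yields p as stated.

x^2 + 3*y^2 + 2*z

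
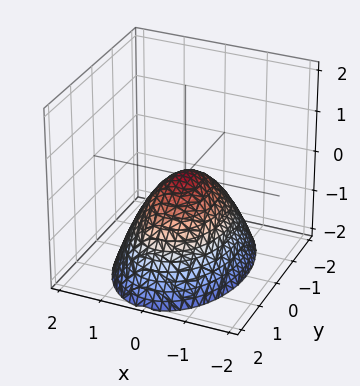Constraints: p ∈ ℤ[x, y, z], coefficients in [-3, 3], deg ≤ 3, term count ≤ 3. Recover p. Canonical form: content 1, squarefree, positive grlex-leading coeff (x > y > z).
The degree is 2 — a paraboloid; a quadric.
Symmetries: mirror symmetry x ↦ −x ⇒ only even powers of x; mirror symmetry y ↦ −y ⇒ only even powers of y.
Observable constraints: one y-axis crossing is at y = 0; one z-axis crossing is at z = 0; one x-axis crossing is at x = 0.
The integer polynomial consistent with all of this is the stated p.

2*x^2 + y^2 + 2*z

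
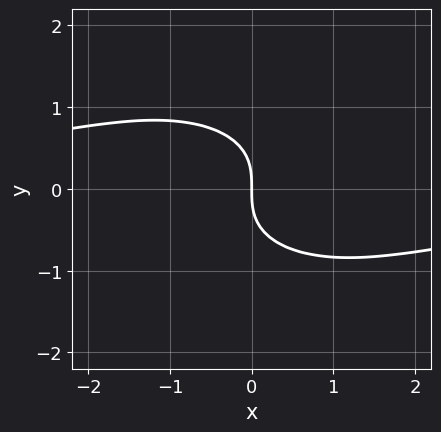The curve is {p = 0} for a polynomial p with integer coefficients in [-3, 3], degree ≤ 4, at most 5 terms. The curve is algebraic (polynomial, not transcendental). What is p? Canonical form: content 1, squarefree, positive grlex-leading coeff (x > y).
x^2*y + 2*y^3 + 2*x

(a) deg p = 3. A generic line meets the curve in up to 3 points.
(b) From the visible intercepts: it meets the x-axis at x = 0 (among the integer gridlines); it crosses the y-axis at the gridline y = 0.
(c) Together with the visible shape, these determine p as stated.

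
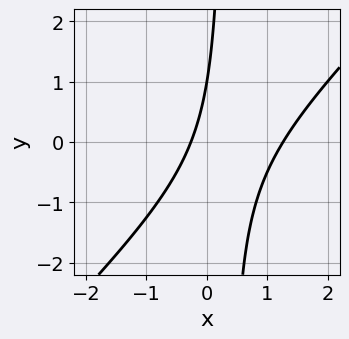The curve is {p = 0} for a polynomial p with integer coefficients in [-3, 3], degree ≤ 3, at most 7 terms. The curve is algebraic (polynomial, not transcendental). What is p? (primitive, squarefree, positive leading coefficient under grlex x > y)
3*x^2 - 3*x*y - 3*x + y - 1

The degree is 2 — the shape is more complex than any degree-1 curve.
From the visible intercepts: it meets the y-axis at y = 1 (among the integer gridlines).
Putting this together gives p.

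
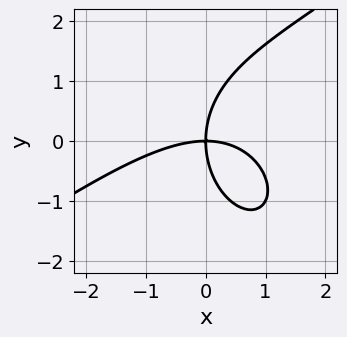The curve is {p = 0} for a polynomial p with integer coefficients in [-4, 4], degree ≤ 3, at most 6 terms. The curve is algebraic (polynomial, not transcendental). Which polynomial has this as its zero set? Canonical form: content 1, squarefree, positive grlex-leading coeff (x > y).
x^3 - x^2*y - y^3 + 3*x*y

Degree: no degree-2 curve has this shape, so deg p = 3.
Against the integer gridlines: it meets the x-axis at x = 0 (among the integer gridlines); one y-axis crossing is at y = 0.
The integer polynomial consistent with all of this is the stated p.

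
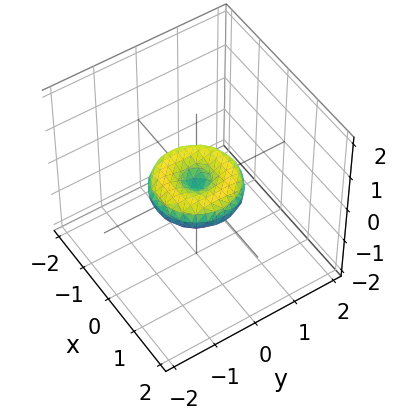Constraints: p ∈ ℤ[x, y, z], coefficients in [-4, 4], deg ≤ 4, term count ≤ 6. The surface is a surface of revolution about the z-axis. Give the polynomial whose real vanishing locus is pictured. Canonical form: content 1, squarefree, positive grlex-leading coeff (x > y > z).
x^4 + 2*x^2*y^2 + y^4 - x^2 - y^2 + 2*z^2

1. Degree: no degree-3 surface has this shape, so deg p = 4.
2. Symmetry: the surface is invariant under rotation about z: p = q(x² + y², z).
3. From the axis intercepts and sections: the y-axis gridline crossings are at y ∈ {-1, 0, 1}; among the integer gridlines, it crosses the x-axis at x ∈ {-1, 0, 1}.
4. Assembling these constraints gives the stated polynomial.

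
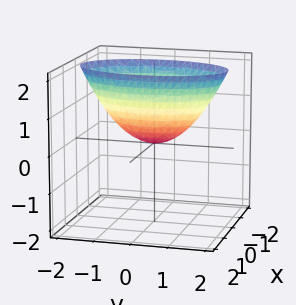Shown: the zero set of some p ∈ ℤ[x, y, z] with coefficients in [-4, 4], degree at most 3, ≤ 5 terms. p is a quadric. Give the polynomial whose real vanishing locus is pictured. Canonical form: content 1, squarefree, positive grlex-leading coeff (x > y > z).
3*x^2 + y^2 - 2*z

(a) Degree: a single bowl opening along one axis; a quadric, so deg p = 2.
(b) Symmetries: mirror symmetry x ↦ −x ⇒ only even powers of x; mirror symmetry y ↦ −y ⇒ only even powers of y.
(c) From the axis intercepts and sections: it crosses the z-axis at the gridline z = 0; one y-axis crossing is at y = 0; it meets the x-axis at x = 0 (among the integer gridlines).
(d) Assembling these constraints gives the stated polynomial.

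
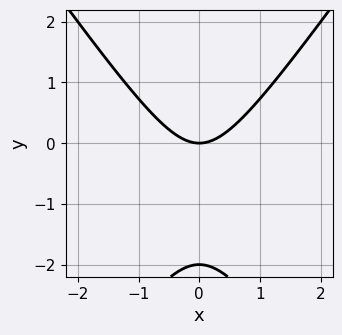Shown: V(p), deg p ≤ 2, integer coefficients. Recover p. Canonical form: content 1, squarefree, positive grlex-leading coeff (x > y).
1. The degree is 2 — the shape is more complex than any degree-1 curve.
2. Symmetries: mirror symmetry x ↦ −x ⇒ only even powers of x.
3. From the axis intercepts and sections: the y-axis gridline crossings are at y ∈ {-2, 0}; one x-axis crossing is at x = 0.
4. Solving for integer coefficients yields p as stated.

2*x^2 - y^2 - 2*y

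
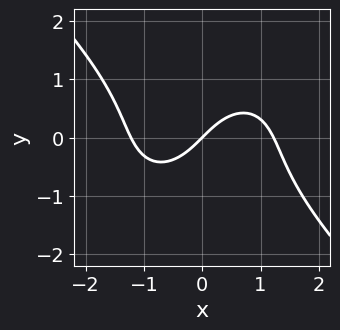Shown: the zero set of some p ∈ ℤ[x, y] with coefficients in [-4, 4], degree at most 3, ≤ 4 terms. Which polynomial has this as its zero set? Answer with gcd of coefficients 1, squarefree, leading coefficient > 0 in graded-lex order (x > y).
(a) Degree: a generic line meets the curve in up to 3 points, so deg p = 3.
(b) Reading off the gridlines: one x-axis crossing is at x = 0; it crosses the y-axis at the gridline y = 0.
(c) Fitting integer coefficients to these (and the overall shape) gives p.

2*x^3 + 2*y^3 - 3*x + 3*y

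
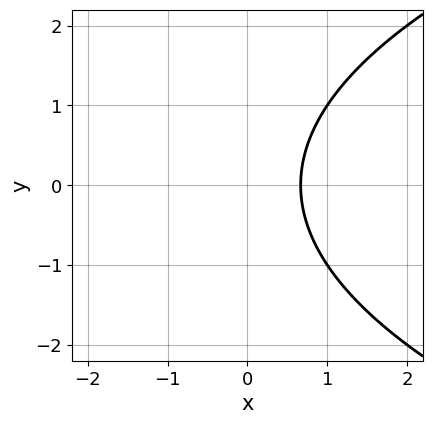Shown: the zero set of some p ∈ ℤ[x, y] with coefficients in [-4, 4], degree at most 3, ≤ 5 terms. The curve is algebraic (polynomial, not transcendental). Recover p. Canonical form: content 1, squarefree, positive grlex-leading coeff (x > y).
y^2 - 3*x + 2

deg p = 2. No degree-1 curve has this shape.
Symmetries: mirror symmetry y ↦ −y ⇒ only even powers of y.
From the visible intercepts: it misses every integer gridline on the y-axis.
Together with the visible shape, these determine p as stated.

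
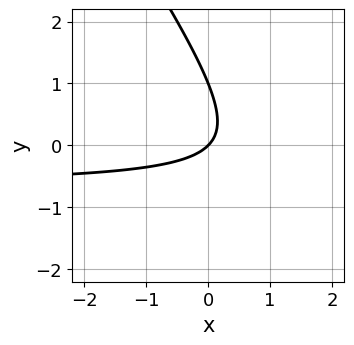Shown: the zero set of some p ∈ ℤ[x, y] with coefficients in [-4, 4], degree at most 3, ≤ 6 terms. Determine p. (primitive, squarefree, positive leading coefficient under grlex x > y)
3*x*y + 2*y^2 + 2*x - 2*y

1. Degree: a generic line meets the curve in up to 2 points, so deg p = 2.
2. Reading off the gridlines: one x-axis crossing is at x = 0; the y-axis gridline crossings are at y ∈ {0, 1}.
3. Together with the visible shape, these determine p as stated.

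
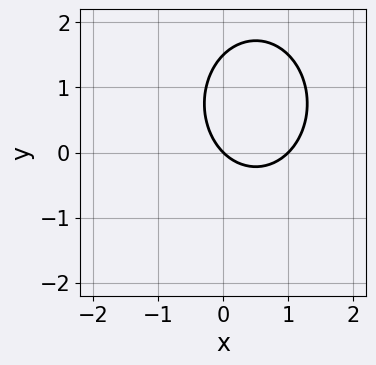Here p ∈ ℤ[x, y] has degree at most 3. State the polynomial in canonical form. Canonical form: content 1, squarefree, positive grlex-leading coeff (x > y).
First, the degree is 2 — the shape is more complex than any degree-1 curve.
Then, checking where it meets the axes: the x-axis gridline crossings are at x ∈ {0, 1}; one y-axis crossing is at y = 0.
Finally, assembling these constraints gives the stated polynomial.

3*x^2 + 2*y^2 - 3*x - 3*y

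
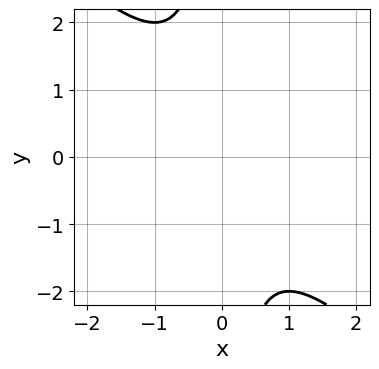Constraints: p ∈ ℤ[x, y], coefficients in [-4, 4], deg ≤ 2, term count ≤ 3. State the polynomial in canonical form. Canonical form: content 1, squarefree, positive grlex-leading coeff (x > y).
x^2 + x*y + 1

1. The degree is 2 — a generic line meets the curve in up to 2 points.
2. From the axis intercepts and sections: no y-intercept at any integer in the box; no x-intercept at any integer in the box.
3. Matching integer coefficients to the picture gives p.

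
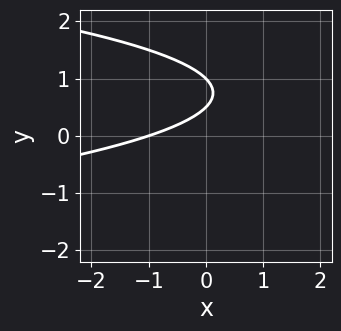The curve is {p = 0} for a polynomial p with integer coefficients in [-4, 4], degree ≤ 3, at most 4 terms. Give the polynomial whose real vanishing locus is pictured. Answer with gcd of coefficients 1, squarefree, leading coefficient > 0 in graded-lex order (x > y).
deg p = 2. The shape is more complex than any degree-1 curve.
From the visible intercepts: it crosses the y-axis at the gridline y = 1; it meets the x-axis at x = -1 (among the integer gridlines).
Together with the visible shape, these determine p as stated.

2*y^2 + x - 3*y + 1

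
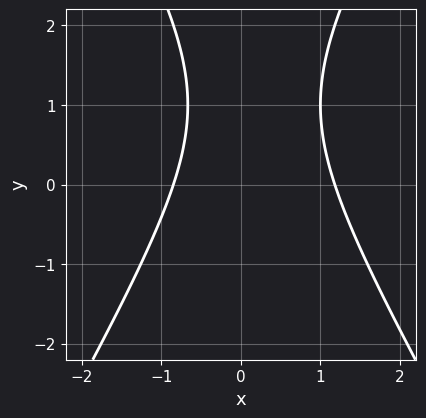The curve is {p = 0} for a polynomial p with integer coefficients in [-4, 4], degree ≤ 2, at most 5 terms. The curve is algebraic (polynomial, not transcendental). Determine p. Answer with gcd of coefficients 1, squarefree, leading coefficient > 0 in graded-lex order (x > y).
3*x^2 - y^2 - x + 2*y - 3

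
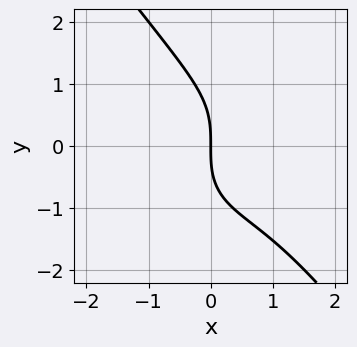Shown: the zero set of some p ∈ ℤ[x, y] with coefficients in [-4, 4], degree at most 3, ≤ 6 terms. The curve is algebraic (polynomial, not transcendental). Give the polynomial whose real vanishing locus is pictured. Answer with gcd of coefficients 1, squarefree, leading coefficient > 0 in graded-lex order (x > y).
The degree is 3 — a generic line meets the curve in up to 3 points.
Reading off the gridlines: one x-axis crossing is at x = 0; it meets the y-axis at y = 0 (among the integer gridlines).
These observations pin down the coefficients.

x^3 - x^2*y + y^3 - 2*x^2 + 3*x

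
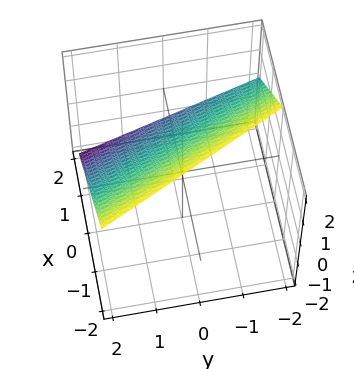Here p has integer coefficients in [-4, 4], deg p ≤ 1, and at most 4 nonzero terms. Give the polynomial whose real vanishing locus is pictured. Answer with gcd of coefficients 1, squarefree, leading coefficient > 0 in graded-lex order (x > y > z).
1. The degree is 1 — the surface is flat (a plane).
2. Reading off the gridlines: it meets the x-axis at x = 1 (among the integer gridlines); one y-axis crossing is at y = 2.
3. Fitting integer coefficients to these (and the overall shape) gives p.

2*x + y + 2*z - 2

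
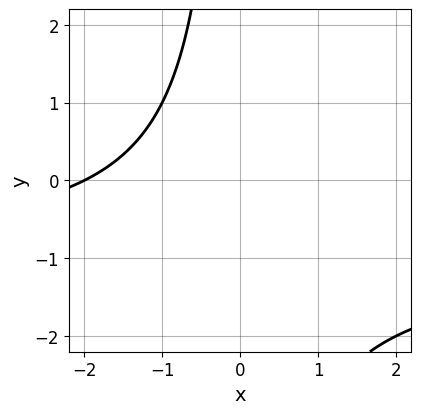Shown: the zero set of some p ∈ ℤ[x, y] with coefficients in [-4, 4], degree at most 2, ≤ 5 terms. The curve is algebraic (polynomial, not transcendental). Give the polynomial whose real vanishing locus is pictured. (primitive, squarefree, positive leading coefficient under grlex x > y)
The degree is 2 — no degree-1 curve has this shape.
From the axis intercepts and sections: it crosses the x-axis at the gridline x = -2; it misses every integer gridline on the y-axis.
The integer polynomial consistent with all of this is the stated p.

x*y + x + 2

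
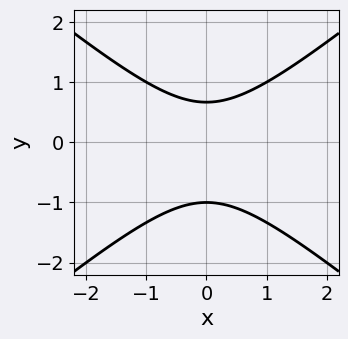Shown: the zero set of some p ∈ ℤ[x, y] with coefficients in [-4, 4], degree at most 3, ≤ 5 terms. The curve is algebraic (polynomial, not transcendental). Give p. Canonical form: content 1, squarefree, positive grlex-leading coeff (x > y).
deg p = 2.
Symmetries: it's symmetric under x → −x, forcing even powers of x.
From the visible intercepts: no x-intercept at any integer in the box; it crosses the y-axis at the gridline y = -1.
Matching integer coefficients to the picture gives p.

2*x^2 - 3*y^2 - y + 2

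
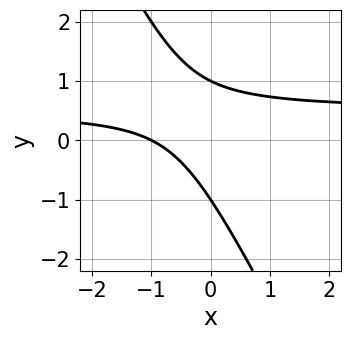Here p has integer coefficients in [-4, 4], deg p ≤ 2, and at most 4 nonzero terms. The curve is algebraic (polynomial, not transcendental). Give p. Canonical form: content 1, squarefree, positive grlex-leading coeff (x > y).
2*x*y + y^2 - x - 1

First, deg p = 2.
Next, from the axis intercepts and sections: it meets the x-axis at x = -1 (among the integer gridlines); the y-axis gridline crossings are at y ∈ {-1, 1}.
Finally, the integer polynomial consistent with all of this is the stated p.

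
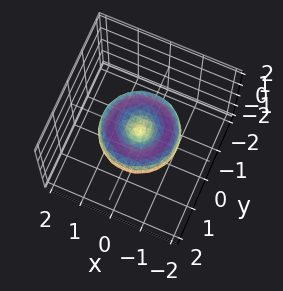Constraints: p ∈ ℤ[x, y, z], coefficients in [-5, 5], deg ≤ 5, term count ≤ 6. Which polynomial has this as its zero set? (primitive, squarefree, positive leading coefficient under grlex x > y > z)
2*x^4 + 4*x^2*y^2 + 2*y^4 - 3*x^2 - 3*y^2 + 3*z^2

(a) deg p = 4. A generic line meets the surface in up to 4 points.
(b) Symmetries: rotational symmetry about the z-axis ⇒ p depends on x, y only through x² + y².
(c) Reading off the gridlines: a circular section at z = 0 has radius between 1 and 2; it crosses the x-axis at the gridline x = 0; one z-axis crossing is at z = 0.
(d) Assembling these constraints gives the stated polynomial.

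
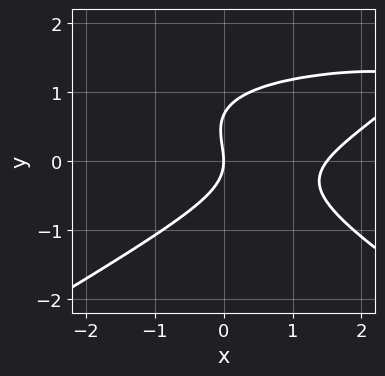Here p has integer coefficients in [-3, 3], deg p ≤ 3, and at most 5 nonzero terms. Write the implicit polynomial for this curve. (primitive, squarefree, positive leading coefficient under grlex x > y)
(a) deg p = 3. A generic line meets the curve in up to 3 points.
(b) Checking where it meets the axes: it crosses the x-axis at the gridline x = 0; it crosses the y-axis at the gridline y = 0.
(c) Together with the visible shape, these determine p as stated.

x^2*y - 3*y^3 - 2*x^2 + 2*y^2 + 3*x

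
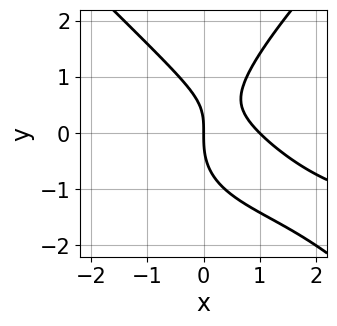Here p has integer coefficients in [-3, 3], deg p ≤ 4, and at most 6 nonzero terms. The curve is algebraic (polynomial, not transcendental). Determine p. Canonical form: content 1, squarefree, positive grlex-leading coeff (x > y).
x^2*y - y^3 + 2*x^2 + x*y - 2*x

First, the degree is 3 — a generic line meets the curve in up to 3 points.
Next, observable constraints: one y-axis crossing is at y = 0; the x-axis gridline crossings are at x ∈ {0, 1}.
Finally, fitting integer coefficients to these (and the overall shape) gives p.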